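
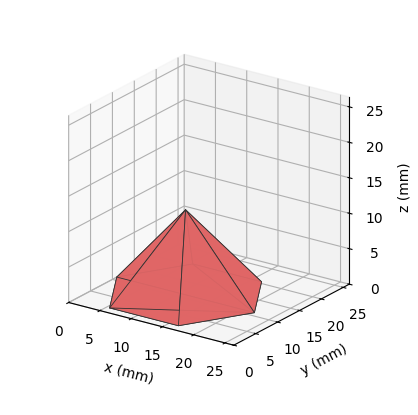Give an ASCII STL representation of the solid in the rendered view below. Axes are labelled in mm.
Reading the render: the shape is a regular 6-sided pyramid, base circumscribed radius ≈ 11 mm, apex at z ≈ 12 mm (dimensions read to the nearest mm from the axis ticks). For the STL, each face is triangulated and given an outward normal.

solid part
  facet normal 0.0000 0.0000 -1.0000
    outer loop
      vertex 5.5 20.5 0.0
      vertex 16.5 20.5 0.0
      vertex 22.0 11.0 0.0
    endloop
  endfacet
  facet normal 0.0000 0.0000 -1.0000
    outer loop
      vertex 0.0 11.0 0.0
      vertex 5.5 20.5 0.0
      vertex 22.0 11.0 0.0
    endloop
  endfacet
  facet normal 0.0000 0.0000 -1.0000
    outer loop
      vertex 5.5 1.5 0.0
      vertex 0.0 11.0 0.0
      vertex 22.0 11.0 0.0
    endloop
  endfacet
  facet normal 0.0000 0.0000 -1.0000
    outer loop
      vertex 16.5 1.5 0.0
      vertex 5.5 1.5 0.0
      vertex 22.0 11.0 0.0
    endloop
  endfacet
  facet normal 0.6780 0.3925 0.6215
    outer loop
      vertex 22.0 11.0 0.0
      vertex 16.5 20.5 0.0
      vertex 11.0 11.0 12.0
    endloop
  endfacet
  facet normal 0.0000 0.7840 0.6207
    outer loop
      vertex 16.5 20.5 0.0
      vertex 5.5 20.5 0.0
      vertex 11.0 11.0 12.0
    endloop
  endfacet
  facet normal -0.6780 0.3925 0.6215
    outer loop
      vertex 5.5 20.5 0.0
      vertex 0.0 11.0 0.0
      vertex 11.0 11.0 12.0
    endloop
  endfacet
  facet normal -0.6780 -0.3925 0.6215
    outer loop
      vertex 0.0 11.0 0.0
      vertex 5.5 1.5 0.0
      vertex 11.0 11.0 12.0
    endloop
  endfacet
  facet normal 0.0000 -0.7840 0.6207
    outer loop
      vertex 5.5 1.5 0.0
      vertex 16.5 1.5 0.0
      vertex 11.0 11.0 12.0
    endloop
  endfacet
  facet normal 0.6780 -0.3925 0.6215
    outer loop
      vertex 16.5 1.5 0.0
      vertex 22.0 11.0 0.0
      vertex 11.0 11.0 12.0
    endloop
  endfacet
endsolid part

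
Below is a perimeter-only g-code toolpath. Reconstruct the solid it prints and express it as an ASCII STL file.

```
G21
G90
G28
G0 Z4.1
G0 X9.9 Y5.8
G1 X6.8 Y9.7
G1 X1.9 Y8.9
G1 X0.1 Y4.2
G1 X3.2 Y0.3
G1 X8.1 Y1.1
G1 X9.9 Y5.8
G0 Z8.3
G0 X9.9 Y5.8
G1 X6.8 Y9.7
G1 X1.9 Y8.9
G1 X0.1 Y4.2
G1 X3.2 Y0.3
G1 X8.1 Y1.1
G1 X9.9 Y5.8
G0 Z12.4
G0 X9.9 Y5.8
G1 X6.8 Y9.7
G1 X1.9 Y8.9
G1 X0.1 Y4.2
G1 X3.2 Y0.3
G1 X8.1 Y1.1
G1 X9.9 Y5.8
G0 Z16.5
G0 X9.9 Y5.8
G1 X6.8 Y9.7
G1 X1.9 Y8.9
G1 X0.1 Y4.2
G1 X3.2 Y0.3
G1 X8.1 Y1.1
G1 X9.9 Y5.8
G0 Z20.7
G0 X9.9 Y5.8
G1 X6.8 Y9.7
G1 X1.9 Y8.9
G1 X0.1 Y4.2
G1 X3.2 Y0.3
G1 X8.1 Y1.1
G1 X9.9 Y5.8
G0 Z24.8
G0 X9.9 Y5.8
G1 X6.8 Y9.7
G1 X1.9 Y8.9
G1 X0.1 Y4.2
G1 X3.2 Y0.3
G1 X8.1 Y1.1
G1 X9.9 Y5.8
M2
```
solid part
  facet normal 0.0000 0.0000 -1.0000
    outer loop
      vertex 1.9 8.9 0.0
      vertex 6.8 9.7 0.0
      vertex 9.9 5.8 0.0
    endloop
  endfacet
  facet normal 0.0000 0.0000 -1.0000
    outer loop
      vertex 0.1 4.2 0.0
      vertex 1.9 8.9 0.0
      vertex 9.9 5.8 0.0
    endloop
  endfacet
  facet normal 0.0000 0.0000 -1.0000
    outer loop
      vertex 3.2 0.3 0.0
      vertex 0.1 4.2 0.0
      vertex 9.9 5.8 0.0
    endloop
  endfacet
  facet normal 0.0000 0.0000 -1.0000
    outer loop
      vertex 8.1 1.1 0.0
      vertex 3.2 0.3 0.0
      vertex 9.9 5.8 0.0
    endloop
  endfacet
  facet normal 0.0000 0.0000 1.0000
    outer loop
      vertex 9.9 5.8 24.8
      vertex 6.8 9.7 24.8
      vertex 1.9 8.9 24.8
    endloop
  endfacet
  facet normal 0.0000 0.0000 1.0000
    outer loop
      vertex 9.9 5.8 24.8
      vertex 1.9 8.9 24.8
      vertex 0.1 4.2 24.8
    endloop
  endfacet
  facet normal 0.0000 0.0000 1.0000
    outer loop
      vertex 9.9 5.8 24.8
      vertex 0.1 4.2 24.8
      vertex 3.2 0.3 24.8
    endloop
  endfacet
  facet normal 0.0000 0.0000 1.0000
    outer loop
      vertex 9.9 5.8 24.8
      vertex 3.2 0.3 24.8
      vertex 8.1 1.1 24.8
    endloop
  endfacet
  facet normal 0.7828 0.6222 0.0000
    outer loop
      vertex 9.9 5.8 0.0
      vertex 6.8 9.7 0.0
      vertex 6.8 9.7 24.8
    endloop
  endfacet
  facet normal 0.7828 0.6222 0.0000
    outer loop
      vertex 9.9 5.8 0.0
      vertex 6.8 9.7 24.8
      vertex 9.9 5.8 24.8
    endloop
  endfacet
  facet normal -0.1611 0.9869 0.0000
    outer loop
      vertex 6.8 9.7 0.0
      vertex 1.9 8.9 0.0
      vertex 1.9 8.9 24.8
    endloop
  endfacet
  facet normal -0.1611 0.9869 0.0000
    outer loop
      vertex 6.8 9.7 0.0
      vertex 1.9 8.9 24.8
      vertex 6.8 9.7 24.8
    endloop
  endfacet
  facet normal -0.9339 0.3576 0.0000
    outer loop
      vertex 1.9 8.9 0.0
      vertex 0.1 4.2 0.0
      vertex 0.1 4.2 24.8
    endloop
  endfacet
  facet normal -0.9339 0.3576 0.0000
    outer loop
      vertex 1.9 8.9 0.0
      vertex 0.1 4.2 24.8
      vertex 1.9 8.9 24.8
    endloop
  endfacet
  facet normal -0.7828 -0.6222 0.0000
    outer loop
      vertex 0.1 4.2 0.0
      vertex 3.2 0.3 0.0
      vertex 3.2 0.3 24.8
    endloop
  endfacet
  facet normal -0.7828 -0.6222 0.0000
    outer loop
      vertex 0.1 4.2 0.0
      vertex 3.2 0.3 24.8
      vertex 0.1 4.2 24.8
    endloop
  endfacet
  facet normal 0.1611 -0.9869 0.0000
    outer loop
      vertex 3.2 0.3 0.0
      vertex 8.1 1.1 0.0
      vertex 8.1 1.1 24.8
    endloop
  endfacet
  facet normal 0.1611 -0.9869 0.0000
    outer loop
      vertex 3.2 0.3 0.0
      vertex 8.1 1.1 24.8
      vertex 3.2 0.3 24.8
    endloop
  endfacet
  facet normal 0.9339 -0.3576 0.0000
    outer loop
      vertex 8.1 1.1 0.0
      vertex 9.9 5.8 0.0
      vertex 9.9 5.8 24.8
    endloop
  endfacet
  facet normal 0.9339 -0.3576 0.0000
    outer loop
      vertex 8.1 1.1 0.0
      vertex 9.9 5.8 24.8
      vertex 8.1 1.1 24.8
    endloop
  endfacet
endsolid part

The G0 Z moves step by Δz≈4.1 mm. Every layer's G1 loop is the same polygon, so the solid is a straight extrusion of it from z=0 to z≈24.8. Closing with flat bottom and top caps and triangulating gives 20 facets — a regular 6-sided prism (a cylinder approximated with 6 flat sides), circumscribed radius ≈ 5 mm, height ≈ 24.8 mm.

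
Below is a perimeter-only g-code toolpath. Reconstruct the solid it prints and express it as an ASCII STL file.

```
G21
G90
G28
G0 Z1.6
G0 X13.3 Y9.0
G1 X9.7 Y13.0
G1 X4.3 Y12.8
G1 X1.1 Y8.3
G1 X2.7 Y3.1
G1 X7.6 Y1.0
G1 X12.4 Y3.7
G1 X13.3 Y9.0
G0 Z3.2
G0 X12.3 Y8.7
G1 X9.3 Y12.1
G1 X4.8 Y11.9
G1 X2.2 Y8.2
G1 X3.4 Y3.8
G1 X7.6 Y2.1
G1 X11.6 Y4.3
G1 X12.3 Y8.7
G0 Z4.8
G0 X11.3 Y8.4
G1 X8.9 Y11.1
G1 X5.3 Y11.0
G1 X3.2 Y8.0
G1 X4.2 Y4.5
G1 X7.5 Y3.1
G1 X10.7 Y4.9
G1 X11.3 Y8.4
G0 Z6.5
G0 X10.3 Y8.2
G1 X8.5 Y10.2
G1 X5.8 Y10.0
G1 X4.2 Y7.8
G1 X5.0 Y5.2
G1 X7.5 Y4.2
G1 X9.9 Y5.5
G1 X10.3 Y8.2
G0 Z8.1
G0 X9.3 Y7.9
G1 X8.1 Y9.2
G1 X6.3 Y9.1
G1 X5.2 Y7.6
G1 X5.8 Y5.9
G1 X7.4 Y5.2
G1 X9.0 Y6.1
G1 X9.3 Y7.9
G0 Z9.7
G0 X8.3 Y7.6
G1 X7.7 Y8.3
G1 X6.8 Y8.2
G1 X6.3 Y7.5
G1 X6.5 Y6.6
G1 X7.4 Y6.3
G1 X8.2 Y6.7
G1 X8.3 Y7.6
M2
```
solid part
  facet normal 0.0000 0.0000 -1.0000
    outer loop
      vertex 3.8 13.7 0.0
      vertex 10.1 14.0 0.0
      vertex 14.3 9.3 0.0
    endloop
  endfacet
  facet normal 0.0000 0.0000 -1.0000
    outer loop
      vertex 0.1 8.5 0.0
      vertex 3.8 13.7 0.0
      vertex 14.3 9.3 0.0
    endloop
  endfacet
  facet normal 0.0000 0.0000 -1.0000
    outer loop
      vertex 1.9 2.4 0.0
      vertex 0.1 8.5 0.0
      vertex 14.3 9.3 0.0
    endloop
  endfacet
  facet normal 0.0000 0.0000 -1.0000
    outer loop
      vertex 7.7 0.0 0.0
      vertex 1.9 2.4 0.0
      vertex 14.3 9.3 0.0
    endloop
  endfacet
  facet normal 0.0000 0.0000 -1.0000
    outer loop
      vertex 13.3 3.1 0.0
      vertex 7.7 0.0 0.0
      vertex 14.3 9.3 0.0
    endloop
  endfacet
  facet normal 0.6451 0.5764 0.5016
    outer loop
      vertex 14.3 9.3 0.0
      vertex 10.1 14.0 0.0
      vertex 7.3 7.3 11.3
    endloop
  endfacet
  facet normal -0.0411 0.8639 0.5020
    outer loop
      vertex 10.1 14.0 0.0
      vertex 3.8 13.7 0.0
      vertex 7.3 7.3 11.3
    endloop
  endfacet
  facet normal -0.7046 0.5013 0.5022
    outer loop
      vertex 3.8 13.7 0.0
      vertex 0.1 8.5 0.0
      vertex 7.3 7.3 11.3
    endloop
  endfacet
  facet normal -0.8293 -0.2447 0.5024
    outer loop
      vertex 0.1 8.5 0.0
      vertex 1.9 2.4 0.0
      vertex 7.3 7.3 11.3
    endloop
  endfacet
  facet normal -0.3303 -0.7981 0.5039
    outer loop
      vertex 1.9 2.4 0.0
      vertex 7.7 0.0 0.0
      vertex 7.3 7.3 11.3
    endloop
  endfacet
  facet normal 0.4185 -0.7560 0.5032
    outer loop
      vertex 7.7 0.0 0.0
      vertex 13.3 3.1 0.0
      vertex 7.3 7.3 11.3
    endloop
  endfacet
  facet normal 0.8527 -0.1375 0.5039
    outer loop
      vertex 13.3 3.1 0.0
      vertex 14.3 9.3 0.0
      vertex 7.3 7.3 11.3
    endloop
  endfacet
endsolid part

The G0 Z moves step by Δz≈1.6 mm. The G1 loops shrink linearly with z, so the solid tapers from its base footprint up to z≈11.3. Closing with a flat bottom cap and the tapered top and triangulating gives 12 facets — a regular 7-sided pyramid, base circumscribed radius ≈ 7.3 mm, apex at z ≈ 11.3 mm.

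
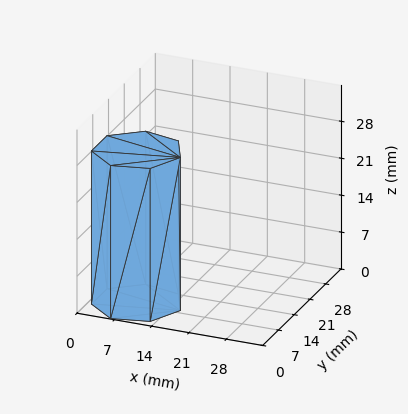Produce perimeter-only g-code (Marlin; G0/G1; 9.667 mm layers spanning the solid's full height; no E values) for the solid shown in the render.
Reading the render: the shape is a regular 7-sided prism (a cylinder approximated with 7 flat sides), circumscribed radius ≈ 8 mm, height ≈ 29 mm (dimensions read to the nearest mm from the axis ticks). For the g-code, the solid's height is divided into equal slices at the stated Δz and each level perimeter traced with G1 moves after a G0 lift.

; perimeter-only toolpath
G21 ; units = mm
G90 ; absolute positioning
G28 ; home
; layer 1
G0 Z9.667
G0 X16.000 Y8.000
G1 X12.988 Y14.255
G1 X6.220 Y15.799
G1 X0.792 Y11.471
G1 X0.792 Y4.529
G1 X6.220 Y0.201
G1 X12.988 Y1.745
G1 X16.000 Y8.000
; layer 2
G0 Z19.333
G0 X16.000 Y8.000
G1 X12.988 Y14.255
G1 X6.220 Y15.799
G1 X0.792 Y11.471
G1 X0.792 Y4.529
G1 X6.220 Y0.201
G1 X12.988 Y1.745
G1 X16.000 Y8.000
; layer 3
G0 Z29.000
G0 X16.000 Y8.000
G1 X12.988 Y14.255
G1 X6.220 Y15.799
G1 X0.792 Y11.471
G1 X0.792 Y4.529
G1 X6.220 Y0.201
G1 X12.988 Y1.745
G1 X16.000 Y8.000
M2 ; end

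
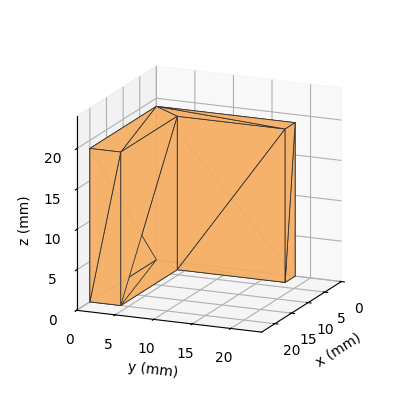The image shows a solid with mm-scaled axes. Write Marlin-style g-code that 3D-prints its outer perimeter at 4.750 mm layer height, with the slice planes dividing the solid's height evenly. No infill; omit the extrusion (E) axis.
Reading the render: the shape is an L-shaped prism: outer 20 × 18 mm, arm thicknesses ≈ 4 mm (horizontal) and 3 mm (vertical), extruded 19 mm in z (dimensions read to the nearest mm from the axis ticks). For the g-code, the solid's height is divided into equal slices at the stated Δz and each level perimeter traced with G1 moves after a G0 lift.

; perimeter-only toolpath
G21 ; units = mm
G90 ; absolute positioning
G28 ; home
; layer 1
G0 Z4.750
G0 X0.000 Y0.000
G1 X20.000 Y0.000
G1 X20.000 Y4.000
G1 X3.000 Y4.000
G1 X3.000 Y18.000
G1 X0.000 Y18.000
G1 X0.000 Y0.000
; layer 2
G0 Z9.500
G0 X0.000 Y0.000
G1 X20.000 Y0.000
G1 X20.000 Y4.000
G1 X3.000 Y4.000
G1 X3.000 Y18.000
G1 X0.000 Y18.000
G1 X0.000 Y0.000
; layer 3
G0 Z14.250
G0 X0.000 Y0.000
G1 X20.000 Y0.000
G1 X20.000 Y4.000
G1 X3.000 Y4.000
G1 X3.000 Y18.000
G1 X0.000 Y18.000
G1 X0.000 Y0.000
; layer 4
G0 Z19.000
G0 X0.000 Y0.000
G1 X20.000 Y0.000
G1 X20.000 Y4.000
G1 X3.000 Y4.000
G1 X3.000 Y18.000
G1 X0.000 Y18.000
G1 X0.000 Y0.000
M2 ; end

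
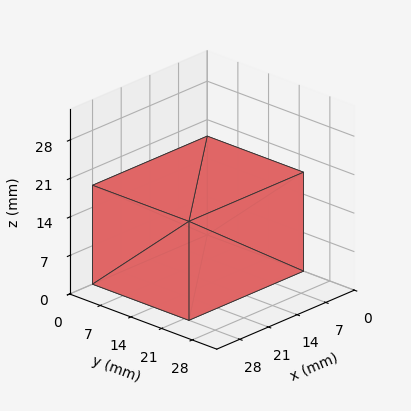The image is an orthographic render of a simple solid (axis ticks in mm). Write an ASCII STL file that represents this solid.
Reading the render: the shape is a rectangular box, roughly 28 × 22 mm footprint and 18 mm tall (dimensions read to the nearest mm from the axis ticks). For the STL, each face is triangulated and given an outward normal.

solid part
  facet normal 0.0000 0.0000 -1.0000
    outer loop
      vertex 28.0 22.0 0.0
      vertex 28.0 0.0 0.0
      vertex 0.0 0.0 0.0
    endloop
  endfacet
  facet normal 0.0000 0.0000 -1.0000
    outer loop
      vertex 0.0 22.0 0.0
      vertex 28.0 22.0 0.0
      vertex 0.0 0.0 0.0
    endloop
  endfacet
  facet normal 0.0000 0.0000 1.0000
    outer loop
      vertex 0.0 0.0 18.0
      vertex 28.0 0.0 18.0
      vertex 28.0 22.0 18.0
    endloop
  endfacet
  facet normal 0.0000 0.0000 1.0000
    outer loop
      vertex 0.0 0.0 18.0
      vertex 28.0 22.0 18.0
      vertex 0.0 22.0 18.0
    endloop
  endfacet
  facet normal 0.0000 -1.0000 0.0000
    outer loop
      vertex 0.0 0.0 0.0
      vertex 28.0 0.0 0.0
      vertex 28.0 0.0 18.0
    endloop
  endfacet
  facet normal 0.0000 -1.0000 0.0000
    outer loop
      vertex 0.0 0.0 0.0
      vertex 28.0 0.0 18.0
      vertex 0.0 0.0 18.0
    endloop
  endfacet
  facet normal 0.0000 1.0000 0.0000
    outer loop
      vertex 28.0 22.0 18.0
      vertex 28.0 22.0 0.0
      vertex 0.0 22.0 0.0
    endloop
  endfacet
  facet normal 0.0000 1.0000 0.0000
    outer loop
      vertex 0.0 22.0 18.0
      vertex 28.0 22.0 18.0
      vertex 0.0 22.0 0.0
    endloop
  endfacet
  facet normal -1.0000 0.0000 0.0000
    outer loop
      vertex 0.0 22.0 18.0
      vertex 0.0 22.0 0.0
      vertex 0.0 0.0 0.0
    endloop
  endfacet
  facet normal -1.0000 0.0000 0.0000
    outer loop
      vertex 0.0 0.0 18.0
      vertex 0.0 22.0 18.0
      vertex 0.0 0.0 0.0
    endloop
  endfacet
  facet normal 1.0000 0.0000 0.0000
    outer loop
      vertex 28.0 0.0 0.0
      vertex 28.0 22.0 0.0
      vertex 28.0 22.0 18.0
    endloop
  endfacet
  facet normal 1.0000 0.0000 0.0000
    outer loop
      vertex 28.0 0.0 0.0
      vertex 28.0 22.0 18.0
      vertex 28.0 0.0 18.0
    endloop
  endfacet
endsolid part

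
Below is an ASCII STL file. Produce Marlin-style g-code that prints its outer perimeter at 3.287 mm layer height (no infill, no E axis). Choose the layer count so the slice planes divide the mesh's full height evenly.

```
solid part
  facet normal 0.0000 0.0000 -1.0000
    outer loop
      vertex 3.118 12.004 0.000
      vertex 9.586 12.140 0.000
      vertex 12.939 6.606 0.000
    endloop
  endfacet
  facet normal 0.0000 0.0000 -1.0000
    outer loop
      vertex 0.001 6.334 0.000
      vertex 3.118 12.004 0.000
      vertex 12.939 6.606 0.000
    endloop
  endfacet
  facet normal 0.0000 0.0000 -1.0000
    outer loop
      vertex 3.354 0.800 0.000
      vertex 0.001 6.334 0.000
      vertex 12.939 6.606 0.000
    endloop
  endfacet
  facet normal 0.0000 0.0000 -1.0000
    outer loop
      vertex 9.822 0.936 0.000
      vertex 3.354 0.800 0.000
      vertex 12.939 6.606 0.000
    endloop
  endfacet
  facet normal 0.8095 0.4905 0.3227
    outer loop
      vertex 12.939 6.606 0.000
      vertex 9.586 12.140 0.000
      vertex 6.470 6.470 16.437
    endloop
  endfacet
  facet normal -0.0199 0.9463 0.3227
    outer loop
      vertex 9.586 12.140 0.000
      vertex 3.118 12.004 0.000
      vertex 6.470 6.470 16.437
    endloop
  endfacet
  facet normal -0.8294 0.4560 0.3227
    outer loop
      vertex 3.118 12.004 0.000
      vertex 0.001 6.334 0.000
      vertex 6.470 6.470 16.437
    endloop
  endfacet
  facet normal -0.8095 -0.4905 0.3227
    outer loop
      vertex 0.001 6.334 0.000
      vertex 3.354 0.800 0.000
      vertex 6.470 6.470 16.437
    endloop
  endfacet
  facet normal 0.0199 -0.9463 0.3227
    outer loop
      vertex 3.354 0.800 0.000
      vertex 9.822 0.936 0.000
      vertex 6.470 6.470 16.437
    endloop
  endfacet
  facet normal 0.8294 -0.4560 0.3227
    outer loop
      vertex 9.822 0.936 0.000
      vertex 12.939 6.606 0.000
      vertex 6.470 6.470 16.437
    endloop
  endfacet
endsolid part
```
; perimeter-only toolpath
G21 ; units = mm
G90 ; absolute positioning
G28 ; home
; layer 1
G0 Z3.287
G0 X11.645 Y6.579
G1 X8.963 Y11.006
G1 X3.788 Y10.897
G1 X1.295 Y6.361
G1 X3.977 Y1.934
G1 X9.152 Y2.043
G1 X11.645 Y6.579
; layer 2
G0 Z6.575
G0 X10.351 Y6.552
G1 X8.340 Y9.872
G1 X4.459 Y9.790
G1 X2.589 Y6.388
G1 X4.600 Y3.068
G1 X8.481 Y3.150
G1 X10.351 Y6.552
; layer 3
G0 Z9.862
G0 X9.058 Y6.524
G1 X7.716 Y8.738
G1 X5.129 Y8.684
G1 X3.882 Y6.416
G1 X5.224 Y4.202
G1 X7.811 Y4.256
G1 X9.058 Y6.524
; layer 4
G0 Z13.150
G0 X7.764 Y6.497
G1 X7.093 Y7.604
G1 X5.800 Y7.577
G1 X5.176 Y6.443
G1 X5.847 Y5.336
G1 X7.140 Y5.363
G1 X7.764 Y6.497
M2 ; end

The solid is a regular 6-sided pyramid, base circumscribed radius ≈ 6.47 mm, apex at z ≈ 16.4 mm. Slicing at Δz = 3.287 mm — 5 equal slices spanning the solid's height, so layer i sits at z = i·h/5 — gives 4 non-empty perimeters. Each is a 6-segment closed polygon; G0 lifts to the layer z and rapids to the start vertex, then G1 traces the edges. The cross-section shrinks linearly with z (the slice at the apex is degenerate and omitted).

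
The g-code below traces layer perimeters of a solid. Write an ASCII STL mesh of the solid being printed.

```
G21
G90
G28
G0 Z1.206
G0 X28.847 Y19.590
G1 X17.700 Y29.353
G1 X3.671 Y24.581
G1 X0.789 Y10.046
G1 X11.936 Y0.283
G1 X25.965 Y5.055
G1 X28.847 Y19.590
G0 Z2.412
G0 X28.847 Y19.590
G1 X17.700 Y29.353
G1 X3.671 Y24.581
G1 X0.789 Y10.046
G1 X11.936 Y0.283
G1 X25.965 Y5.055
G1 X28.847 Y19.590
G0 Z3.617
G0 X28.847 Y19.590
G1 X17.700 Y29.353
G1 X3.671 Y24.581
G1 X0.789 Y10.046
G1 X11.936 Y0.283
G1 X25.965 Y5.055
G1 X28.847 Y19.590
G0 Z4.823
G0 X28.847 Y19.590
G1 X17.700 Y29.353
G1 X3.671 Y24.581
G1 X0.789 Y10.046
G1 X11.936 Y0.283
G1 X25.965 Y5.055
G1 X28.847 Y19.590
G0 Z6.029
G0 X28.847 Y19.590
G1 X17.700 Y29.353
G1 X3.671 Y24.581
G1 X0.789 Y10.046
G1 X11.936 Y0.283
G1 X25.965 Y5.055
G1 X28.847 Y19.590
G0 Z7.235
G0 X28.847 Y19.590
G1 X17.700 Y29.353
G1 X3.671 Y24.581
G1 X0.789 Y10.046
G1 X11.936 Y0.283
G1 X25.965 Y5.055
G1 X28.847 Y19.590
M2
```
solid part
  facet normal 0.0000 0.0000 -1.0000
    outer loop
      vertex 3.671 24.581 0.000
      vertex 17.700 29.353 0.000
      vertex 28.847 19.590 0.000
    endloop
  endfacet
  facet normal 0.0000 0.0000 -1.0000
    outer loop
      vertex 0.789 10.046 0.000
      vertex 3.671 24.581 0.000
      vertex 28.847 19.590 0.000
    endloop
  endfacet
  facet normal 0.0000 0.0000 -1.0000
    outer loop
      vertex 11.936 0.283 0.000
      vertex 0.789 10.046 0.000
      vertex 28.847 19.590 0.000
    endloop
  endfacet
  facet normal 0.0000 0.0000 -1.0000
    outer loop
      vertex 25.965 5.055 0.000
      vertex 11.936 0.283 0.000
      vertex 28.847 19.590 0.000
    endloop
  endfacet
  facet normal 0.0000 0.0000 1.0000
    outer loop
      vertex 28.847 19.590 7.235
      vertex 17.700 29.353 7.235
      vertex 3.671 24.581 7.235
    endloop
  endfacet
  facet normal 0.0000 0.0000 1.0000
    outer loop
      vertex 28.847 19.590 7.235
      vertex 3.671 24.581 7.235
      vertex 0.789 10.046 7.235
    endloop
  endfacet
  facet normal 0.0000 0.0000 1.0000
    outer loop
      vertex 28.847 19.590 7.235
      vertex 0.789 10.046 7.235
      vertex 11.936 0.283 7.235
    endloop
  endfacet
  facet normal 0.0000 0.0000 1.0000
    outer loop
      vertex 28.847 19.590 7.235
      vertex 11.936 0.283 7.235
      vertex 25.965 5.055 7.235
    endloop
  endfacet
  facet normal 0.6589 0.7523 0.0000
    outer loop
      vertex 28.847 19.590 0.000
      vertex 17.700 29.353 0.000
      vertex 17.700 29.353 7.235
    endloop
  endfacet
  facet normal 0.6589 0.7523 0.0000
    outer loop
      vertex 28.847 19.590 0.000
      vertex 17.700 29.353 7.235
      vertex 28.847 19.590 7.235
    endloop
  endfacet
  facet normal -0.3220 0.9467 0.0000
    outer loop
      vertex 17.700 29.353 0.000
      vertex 3.671 24.581 0.000
      vertex 3.671 24.581 7.235
    endloop
  endfacet
  facet normal -0.3220 0.9467 0.0000
    outer loop
      vertex 17.700 29.353 0.000
      vertex 3.671 24.581 7.235
      vertex 17.700 29.353 7.235
    endloop
  endfacet
  facet normal -0.9809 0.1945 0.0000
    outer loop
      vertex 3.671 24.581 0.000
      vertex 0.789 10.046 0.000
      vertex 0.789 10.046 7.235
    endloop
  endfacet
  facet normal -0.9809 0.1945 0.0000
    outer loop
      vertex 3.671 24.581 0.000
      vertex 0.789 10.046 7.235
      vertex 3.671 24.581 7.235
    endloop
  endfacet
  facet normal -0.6589 -0.7523 0.0000
    outer loop
      vertex 0.789 10.046 0.000
      vertex 11.936 0.283 0.000
      vertex 11.936 0.283 7.235
    endloop
  endfacet
  facet normal -0.6589 -0.7523 0.0000
    outer loop
      vertex 0.789 10.046 0.000
      vertex 11.936 0.283 7.235
      vertex 0.789 10.046 7.235
    endloop
  endfacet
  facet normal 0.3220 -0.9467 0.0000
    outer loop
      vertex 11.936 0.283 0.000
      vertex 25.965 5.055 0.000
      vertex 25.965 5.055 7.235
    endloop
  endfacet
  facet normal 0.3220 -0.9467 0.0000
    outer loop
      vertex 11.936 0.283 0.000
      vertex 25.965 5.055 7.235
      vertex 11.936 0.283 7.235
    endloop
  endfacet
  facet normal 0.9809 -0.1945 0.0000
    outer loop
      vertex 25.965 5.055 0.000
      vertex 28.847 19.590 0.000
      vertex 28.847 19.590 7.235
    endloop
  endfacet
  facet normal 0.9809 -0.1945 0.0000
    outer loop
      vertex 25.965 5.055 0.000
      vertex 28.847 19.590 7.235
      vertex 25.965 5.055 7.235
    endloop
  endfacet
endsolid part

The G0 Z moves step by Δz≈1.206 mm. Every layer's G1 loop is the same polygon, so the solid is a straight extrusion of it from z=0 to z≈7.24. Closing with flat bottom and top caps and triangulating gives 20 facets — a regular 6-sided prism (a cylinder approximated with 6 flat sides), circumscribed radius ≈ 14.8 mm, height ≈ 7.24 mm.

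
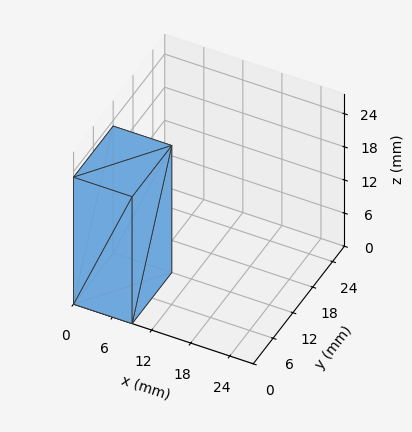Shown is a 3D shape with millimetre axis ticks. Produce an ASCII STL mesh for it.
Reading the render: the shape is a rectangular box, roughly 9 × 12 mm footprint and 23 mm tall (dimensions read to the nearest mm from the axis ticks). For the STL, each face is triangulated and given an outward normal.

solid part
  facet normal 0.0000 0.0000 -1.0000
    outer loop
      vertex 9.000 12.000 0.000
      vertex 9.000 0.000 0.000
      vertex 0.000 0.000 0.000
    endloop
  endfacet
  facet normal 0.0000 0.0000 -1.0000
    outer loop
      vertex 0.000 12.000 0.000
      vertex 9.000 12.000 0.000
      vertex 0.000 0.000 0.000
    endloop
  endfacet
  facet normal 0.0000 0.0000 1.0000
    outer loop
      vertex 0.000 0.000 23.000
      vertex 9.000 0.000 23.000
      vertex 9.000 12.000 23.000
    endloop
  endfacet
  facet normal 0.0000 0.0000 1.0000
    outer loop
      vertex 0.000 0.000 23.000
      vertex 9.000 12.000 23.000
      vertex 0.000 12.000 23.000
    endloop
  endfacet
  facet normal 0.0000 -1.0000 0.0000
    outer loop
      vertex 0.000 0.000 0.000
      vertex 9.000 0.000 0.000
      vertex 9.000 0.000 23.000
    endloop
  endfacet
  facet normal 0.0000 -1.0000 0.0000
    outer loop
      vertex 0.000 0.000 0.000
      vertex 9.000 0.000 23.000
      vertex 0.000 0.000 23.000
    endloop
  endfacet
  facet normal 0.0000 1.0000 0.0000
    outer loop
      vertex 9.000 12.000 23.000
      vertex 9.000 12.000 0.000
      vertex 0.000 12.000 0.000
    endloop
  endfacet
  facet normal 0.0000 1.0000 0.0000
    outer loop
      vertex 0.000 12.000 23.000
      vertex 9.000 12.000 23.000
      vertex 0.000 12.000 0.000
    endloop
  endfacet
  facet normal -1.0000 0.0000 0.0000
    outer loop
      vertex 0.000 12.000 23.000
      vertex 0.000 12.000 0.000
      vertex 0.000 0.000 0.000
    endloop
  endfacet
  facet normal -1.0000 0.0000 0.0000
    outer loop
      vertex 0.000 0.000 23.000
      vertex 0.000 12.000 23.000
      vertex 0.000 0.000 0.000
    endloop
  endfacet
  facet normal 1.0000 0.0000 0.0000
    outer loop
      vertex 9.000 0.000 0.000
      vertex 9.000 12.000 0.000
      vertex 9.000 12.000 23.000
    endloop
  endfacet
  facet normal 1.0000 0.0000 0.0000
    outer loop
      vertex 9.000 0.000 0.000
      vertex 9.000 12.000 23.000
      vertex 9.000 0.000 23.000
    endloop
  endfacet
endsolid part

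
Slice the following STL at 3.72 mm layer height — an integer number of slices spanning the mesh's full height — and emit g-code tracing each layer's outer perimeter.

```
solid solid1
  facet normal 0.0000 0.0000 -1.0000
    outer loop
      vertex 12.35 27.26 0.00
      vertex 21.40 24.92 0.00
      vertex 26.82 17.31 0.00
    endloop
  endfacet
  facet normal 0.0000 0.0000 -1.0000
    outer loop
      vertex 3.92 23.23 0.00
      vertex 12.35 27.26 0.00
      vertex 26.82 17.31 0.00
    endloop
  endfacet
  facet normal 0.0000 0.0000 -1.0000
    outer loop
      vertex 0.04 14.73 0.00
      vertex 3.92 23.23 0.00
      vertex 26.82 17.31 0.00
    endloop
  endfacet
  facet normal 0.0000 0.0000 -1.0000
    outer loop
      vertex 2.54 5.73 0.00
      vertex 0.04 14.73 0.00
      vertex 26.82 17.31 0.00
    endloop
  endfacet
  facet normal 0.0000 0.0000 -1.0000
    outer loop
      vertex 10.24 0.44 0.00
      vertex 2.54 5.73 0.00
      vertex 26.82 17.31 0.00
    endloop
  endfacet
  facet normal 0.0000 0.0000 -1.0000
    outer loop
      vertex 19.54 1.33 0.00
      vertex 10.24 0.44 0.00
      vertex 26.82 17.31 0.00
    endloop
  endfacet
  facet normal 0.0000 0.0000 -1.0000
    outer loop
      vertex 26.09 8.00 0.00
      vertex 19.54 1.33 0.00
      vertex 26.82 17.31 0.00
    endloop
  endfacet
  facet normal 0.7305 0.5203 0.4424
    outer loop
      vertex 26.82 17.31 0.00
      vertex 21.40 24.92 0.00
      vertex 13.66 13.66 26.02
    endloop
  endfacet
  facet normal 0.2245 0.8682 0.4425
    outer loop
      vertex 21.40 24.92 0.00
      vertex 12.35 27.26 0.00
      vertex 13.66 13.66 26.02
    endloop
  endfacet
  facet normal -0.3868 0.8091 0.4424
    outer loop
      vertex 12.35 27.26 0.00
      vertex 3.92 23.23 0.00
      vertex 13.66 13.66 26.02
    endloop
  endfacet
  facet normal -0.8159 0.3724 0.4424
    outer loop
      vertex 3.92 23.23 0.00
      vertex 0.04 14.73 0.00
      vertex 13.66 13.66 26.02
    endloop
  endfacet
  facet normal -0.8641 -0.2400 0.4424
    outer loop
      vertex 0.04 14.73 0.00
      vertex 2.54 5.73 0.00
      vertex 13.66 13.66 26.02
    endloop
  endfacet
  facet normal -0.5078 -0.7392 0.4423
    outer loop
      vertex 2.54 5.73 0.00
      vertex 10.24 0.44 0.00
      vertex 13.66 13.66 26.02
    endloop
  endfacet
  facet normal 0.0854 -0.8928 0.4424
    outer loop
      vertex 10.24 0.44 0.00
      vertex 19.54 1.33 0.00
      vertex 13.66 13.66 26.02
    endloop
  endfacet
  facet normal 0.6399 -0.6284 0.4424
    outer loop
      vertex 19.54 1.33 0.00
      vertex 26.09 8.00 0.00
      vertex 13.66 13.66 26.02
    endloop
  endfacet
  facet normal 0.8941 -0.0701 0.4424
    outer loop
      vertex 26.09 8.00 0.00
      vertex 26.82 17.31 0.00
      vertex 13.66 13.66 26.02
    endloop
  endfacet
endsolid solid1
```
; perimeter-only toolpath
G21 ; units = mm
G90 ; absolute positioning
G28 ; home
; layer 1
G0 Z3.72
G0 X24.94 Y16.79
G1 X20.29 Y23.31
G1 X12.54 Y25.32
G1 X5.31 Y21.86
G1 X1.99 Y14.58
G1 X4.13 Y6.86
G1 X10.73 Y2.33
G1 X18.70 Y3.09
G1 X24.31 Y8.81
G1 X24.94 Y16.79
; layer 2
G0 Z7.43
G0 X23.06 Y16.27
G1 X19.19 Y21.70
G1 X12.72 Y23.37
G1 X6.70 Y20.50
G1 X3.93 Y14.42
G1 X5.72 Y8.00
G1 X11.22 Y4.22
G1 X17.86 Y4.85
G1 X22.54 Y9.62
G1 X23.06 Y16.27
; layer 3
G0 Z11.15
G0 X21.18 Y15.75
G1 X18.08 Y20.09
G1 X12.91 Y21.43
G1 X8.09 Y19.13
G1 X5.88 Y14.27
G1 X7.31 Y9.13
G1 X11.71 Y6.11
G1 X17.02 Y6.61
G1 X20.76 Y10.43
G1 X21.18 Y15.75
; layer 4
G0 Z14.87
G0 X19.30 Y15.22
G1 X16.98 Y18.49
G1 X13.10 Y19.49
G1 X9.49 Y17.76
G1 X7.82 Y14.12
G1 X8.89 Y10.26
G1 X12.19 Y7.99
G1 X16.18 Y8.38
G1 X18.99 Y11.23
G1 X19.30 Y15.22
; layer 5
G0 Z18.59
G0 X17.42 Y14.70
G1 X15.87 Y16.88
G1 X13.29 Y17.55
G1 X10.88 Y16.39
G1 X9.77 Y13.97
G1 X10.48 Y11.39
G1 X12.68 Y9.88
G1 X15.34 Y10.14
G1 X17.21 Y12.04
G1 X17.42 Y14.70
; layer 6
G0 Z22.30
G0 X15.54 Y14.18
G1 X14.77 Y15.27
G1 X13.47 Y15.60
G1 X12.27 Y15.03
G1 X11.71 Y13.81
G1 X12.07 Y12.53
G1 X13.17 Y11.77
G1 X14.50 Y11.90
G1 X15.44 Y12.85
G1 X15.54 Y14.18
M2 ; end

The solid is a regular 9-sided pyramid, base circumscribed radius ≈ 13.7 mm, apex at z ≈ 26 mm. Slicing at Δz = 3.72 mm — 7 equal slices spanning the solid's height, so layer i sits at z = i·h/7 — gives 6 non-empty perimeters. Each is a 9-segment closed polygon; G0 lifts to the layer z and rapids to the start vertex, then G1 traces the edges. The cross-section shrinks linearly with z (the slice at the apex is degenerate and omitted).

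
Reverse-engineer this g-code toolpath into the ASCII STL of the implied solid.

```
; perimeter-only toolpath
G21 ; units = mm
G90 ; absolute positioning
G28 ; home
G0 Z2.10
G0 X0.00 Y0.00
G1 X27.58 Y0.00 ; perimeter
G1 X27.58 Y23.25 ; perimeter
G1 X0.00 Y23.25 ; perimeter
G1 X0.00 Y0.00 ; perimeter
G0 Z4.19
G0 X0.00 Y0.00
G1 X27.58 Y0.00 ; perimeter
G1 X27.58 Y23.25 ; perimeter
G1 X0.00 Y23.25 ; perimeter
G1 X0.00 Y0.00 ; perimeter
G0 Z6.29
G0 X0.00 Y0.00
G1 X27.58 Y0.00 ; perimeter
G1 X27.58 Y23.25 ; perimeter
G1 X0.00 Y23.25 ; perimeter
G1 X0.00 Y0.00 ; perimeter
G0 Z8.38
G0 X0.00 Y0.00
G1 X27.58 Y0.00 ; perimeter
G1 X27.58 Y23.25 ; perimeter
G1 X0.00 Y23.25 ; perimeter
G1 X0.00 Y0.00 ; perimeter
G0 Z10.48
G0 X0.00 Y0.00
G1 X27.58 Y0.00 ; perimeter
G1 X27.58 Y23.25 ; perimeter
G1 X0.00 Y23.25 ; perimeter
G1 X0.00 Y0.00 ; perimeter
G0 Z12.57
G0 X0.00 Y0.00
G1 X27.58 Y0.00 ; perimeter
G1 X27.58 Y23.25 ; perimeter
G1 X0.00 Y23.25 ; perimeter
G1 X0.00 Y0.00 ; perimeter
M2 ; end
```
solid part
  facet normal 0.0000 0.0000 -1.0000
    outer loop
      vertex 27.58 23.25 0.00
      vertex 27.58 0.00 0.00
      vertex 0.00 0.00 0.00
    endloop
  endfacet
  facet normal 0.0000 0.0000 -1.0000
    outer loop
      vertex 0.00 23.25 0.00
      vertex 27.58 23.25 0.00
      vertex 0.00 0.00 0.00
    endloop
  endfacet
  facet normal 0.0000 0.0000 1.0000
    outer loop
      vertex 0.00 0.00 12.57
      vertex 27.58 0.00 12.57
      vertex 27.58 23.25 12.57
    endloop
  endfacet
  facet normal 0.0000 0.0000 1.0000
    outer loop
      vertex 0.00 0.00 12.57
      vertex 27.58 23.25 12.57
      vertex 0.00 23.25 12.57
    endloop
  endfacet
  facet normal 0.0000 -1.0000 0.0000
    outer loop
      vertex 0.00 0.00 0.00
      vertex 27.58 0.00 0.00
      vertex 27.58 0.00 12.57
    endloop
  endfacet
  facet normal 0.0000 -1.0000 0.0000
    outer loop
      vertex 0.00 0.00 0.00
      vertex 27.58 0.00 12.57
      vertex 0.00 0.00 12.57
    endloop
  endfacet
  facet normal 0.0000 1.0000 0.0000
    outer loop
      vertex 27.58 23.25 12.57
      vertex 27.58 23.25 0.00
      vertex 0.00 23.25 0.00
    endloop
  endfacet
  facet normal 0.0000 1.0000 0.0000
    outer loop
      vertex 0.00 23.25 12.57
      vertex 27.58 23.25 12.57
      vertex 0.00 23.25 0.00
    endloop
  endfacet
  facet normal -1.0000 0.0000 0.0000
    outer loop
      vertex 0.00 23.25 12.57
      vertex 0.00 23.25 0.00
      vertex 0.00 0.00 0.00
    endloop
  endfacet
  facet normal -1.0000 0.0000 0.0000
    outer loop
      vertex 0.00 0.00 12.57
      vertex 0.00 23.25 12.57
      vertex 0.00 0.00 0.00
    endloop
  endfacet
  facet normal 1.0000 0.0000 0.0000
    outer loop
      vertex 27.58 0.00 0.00
      vertex 27.58 23.25 0.00
      vertex 27.58 23.25 12.57
    endloop
  endfacet
  facet normal 1.0000 0.0000 0.0000
    outer loop
      vertex 27.58 0.00 0.00
      vertex 27.58 23.25 12.57
      vertex 27.58 0.00 12.57
    endloop
  endfacet
endsolid part

The G0 Z moves step by Δz≈2.10 mm. Every layer's G1 loop is the same polygon, so the solid is a straight extrusion of it from z=0 to z≈12.6. Closing with flat bottom and top caps and triangulating gives 12 facets — a rectangular box, roughly 27.6 × 23.2 mm footprint and 12.6 mm tall.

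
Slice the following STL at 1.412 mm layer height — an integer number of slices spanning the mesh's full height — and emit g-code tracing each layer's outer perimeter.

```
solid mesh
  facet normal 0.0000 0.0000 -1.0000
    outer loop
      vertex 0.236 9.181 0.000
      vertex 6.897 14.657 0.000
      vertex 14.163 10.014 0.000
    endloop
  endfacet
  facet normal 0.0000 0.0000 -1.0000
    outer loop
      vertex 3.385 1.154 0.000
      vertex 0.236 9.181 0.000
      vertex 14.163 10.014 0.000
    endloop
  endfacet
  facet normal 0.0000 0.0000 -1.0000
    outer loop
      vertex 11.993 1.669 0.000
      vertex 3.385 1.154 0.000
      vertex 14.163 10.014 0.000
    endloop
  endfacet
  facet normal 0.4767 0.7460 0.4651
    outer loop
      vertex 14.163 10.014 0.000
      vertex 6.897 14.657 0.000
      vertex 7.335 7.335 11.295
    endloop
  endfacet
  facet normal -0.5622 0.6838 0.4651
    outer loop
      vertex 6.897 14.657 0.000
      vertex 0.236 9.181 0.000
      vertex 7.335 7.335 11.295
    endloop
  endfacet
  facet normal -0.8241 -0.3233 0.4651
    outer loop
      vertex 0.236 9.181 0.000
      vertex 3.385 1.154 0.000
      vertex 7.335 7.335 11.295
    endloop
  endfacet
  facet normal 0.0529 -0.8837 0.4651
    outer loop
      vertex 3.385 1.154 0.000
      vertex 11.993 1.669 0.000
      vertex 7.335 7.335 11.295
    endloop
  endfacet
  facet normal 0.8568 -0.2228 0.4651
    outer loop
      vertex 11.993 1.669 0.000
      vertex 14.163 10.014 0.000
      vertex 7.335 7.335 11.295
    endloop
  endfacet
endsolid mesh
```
; perimeter-only toolpath
G21 ; units = mm
G90 ; absolute positioning
G28 ; home
; layer 1
G0 Z1.412
G0 X13.309 Y9.679
G1 X6.952 Y13.742
G1 X1.123 Y8.950
G1 X3.879 Y1.927
G1 X11.411 Y2.377
G1 X13.309 Y9.679
; layer 2
G0 Z2.824
G0 X12.456 Y9.344
G1 X7.007 Y12.827
G1 X2.011 Y8.720
G1 X4.372 Y2.699
G1 X10.829 Y3.085
G1 X12.456 Y9.344
; layer 3
G0 Z4.236
G0 X11.602 Y9.009
G1 X7.061 Y11.911
G1 X2.898 Y8.489
G1 X4.866 Y3.472
G1 X10.246 Y3.794
G1 X11.602 Y9.009
; layer 4
G0 Z5.647
G0 X10.749 Y8.675
G1 X7.116 Y10.996
G1 X3.785 Y8.258
G1 X5.360 Y4.245
G1 X9.664 Y4.502
G1 X10.749 Y8.675
; layer 5
G0 Z7.059
G0 X9.896 Y8.340
G1 X7.171 Y10.081
G1 X4.673 Y8.027
G1 X5.854 Y5.017
G1 X9.082 Y5.210
G1 X9.896 Y8.340
; layer 6
G0 Z8.471
G0 X9.042 Y8.005
G1 X7.226 Y9.165
G1 X5.560 Y7.796
G1 X6.348 Y5.790
G1 X8.499 Y5.918
G1 X9.042 Y8.005
; layer 7
G0 Z9.883
G0 X8.188 Y7.670
G1 X7.280 Y8.250
G1 X6.448 Y7.566
G1 X6.841 Y6.562
G1 X7.917 Y6.627
G1 X8.188 Y7.670
M2 ; end

The solid is a regular 5-sided pyramid, base circumscribed radius ≈ 7.33 mm, apex at z ≈ 11.3 mm. Slicing at Δz = 1.412 mm — 8 equal slices spanning the solid's height, so layer i sits at z = i·h/8 — gives 7 non-empty perimeters. Each is a 5-segment closed polygon; G0 lifts to the layer z and rapids to the start vertex, then G1 traces the edges. The cross-section shrinks linearly with z (the slice at the apex is degenerate and omitted).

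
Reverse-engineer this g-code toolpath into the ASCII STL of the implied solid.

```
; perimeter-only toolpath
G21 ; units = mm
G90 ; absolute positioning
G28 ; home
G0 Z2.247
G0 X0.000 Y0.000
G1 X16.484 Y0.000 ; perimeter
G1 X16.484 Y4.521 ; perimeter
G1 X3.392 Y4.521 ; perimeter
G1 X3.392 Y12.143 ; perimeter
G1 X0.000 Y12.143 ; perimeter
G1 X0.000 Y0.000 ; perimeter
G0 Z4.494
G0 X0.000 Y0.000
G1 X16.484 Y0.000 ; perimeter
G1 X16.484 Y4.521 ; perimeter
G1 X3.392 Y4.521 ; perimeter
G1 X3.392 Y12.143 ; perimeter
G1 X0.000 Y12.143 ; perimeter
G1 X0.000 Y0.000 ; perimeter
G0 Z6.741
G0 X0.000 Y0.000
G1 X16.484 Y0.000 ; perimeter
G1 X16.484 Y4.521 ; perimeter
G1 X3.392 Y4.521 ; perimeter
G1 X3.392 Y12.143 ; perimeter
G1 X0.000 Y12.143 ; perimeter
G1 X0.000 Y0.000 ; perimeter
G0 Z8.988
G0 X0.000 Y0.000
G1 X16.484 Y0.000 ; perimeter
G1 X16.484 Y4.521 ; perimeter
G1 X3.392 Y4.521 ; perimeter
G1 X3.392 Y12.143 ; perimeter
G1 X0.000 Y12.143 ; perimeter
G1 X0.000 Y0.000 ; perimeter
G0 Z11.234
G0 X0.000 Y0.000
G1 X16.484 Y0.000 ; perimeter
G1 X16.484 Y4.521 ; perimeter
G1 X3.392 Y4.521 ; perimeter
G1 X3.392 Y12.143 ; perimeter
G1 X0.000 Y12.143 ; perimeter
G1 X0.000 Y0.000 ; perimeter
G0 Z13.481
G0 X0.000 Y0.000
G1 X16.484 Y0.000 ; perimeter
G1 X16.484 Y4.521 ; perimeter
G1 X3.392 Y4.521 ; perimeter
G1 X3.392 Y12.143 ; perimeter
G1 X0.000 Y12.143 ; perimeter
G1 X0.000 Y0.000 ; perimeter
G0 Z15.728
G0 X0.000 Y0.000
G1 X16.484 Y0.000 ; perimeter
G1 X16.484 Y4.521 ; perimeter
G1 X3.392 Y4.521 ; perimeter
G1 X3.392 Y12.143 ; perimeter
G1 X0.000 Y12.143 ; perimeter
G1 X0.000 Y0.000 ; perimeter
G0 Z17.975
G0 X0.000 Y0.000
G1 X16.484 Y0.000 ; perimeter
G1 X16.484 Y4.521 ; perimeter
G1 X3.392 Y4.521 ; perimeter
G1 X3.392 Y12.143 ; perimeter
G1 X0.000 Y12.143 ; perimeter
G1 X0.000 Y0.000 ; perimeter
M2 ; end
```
solid part
  facet normal 0.0000 0.0000 -1.0000
    outer loop
      vertex 16.484 4.521 0.000
      vertex 16.484 0.000 0.000
      vertex 0.000 0.000 0.000
    endloop
  endfacet
  facet normal 0.0000 0.0000 -1.0000
    outer loop
      vertex 3.392 4.521 0.000
      vertex 16.484 4.521 0.000
      vertex 0.000 0.000 0.000
    endloop
  endfacet
  facet normal 0.0000 0.0000 -1.0000
    outer loop
      vertex 3.392 12.143 0.000
      vertex 3.392 4.521 0.000
      vertex 0.000 0.000 0.000
    endloop
  endfacet
  facet normal 0.0000 0.0000 -1.0000
    outer loop
      vertex 0.000 12.143 0.000
      vertex 3.392 12.143 0.000
      vertex 0.000 0.000 0.000
    endloop
  endfacet
  facet normal 0.0000 0.0000 1.0000
    outer loop
      vertex 0.000 0.000 17.975
      vertex 16.484 0.000 17.975
      vertex 16.484 4.521 17.975
    endloop
  endfacet
  facet normal 0.0000 0.0000 1.0000
    outer loop
      vertex 0.000 0.000 17.975
      vertex 16.484 4.521 17.975
      vertex 3.392 4.521 17.975
    endloop
  endfacet
  facet normal 0.0000 0.0000 1.0000
    outer loop
      vertex 0.000 0.000 17.975
      vertex 3.392 4.521 17.975
      vertex 3.392 12.143 17.975
    endloop
  endfacet
  facet normal 0.0000 0.0000 1.0000
    outer loop
      vertex 0.000 0.000 17.975
      vertex 3.392 12.143 17.975
      vertex 0.000 12.143 17.975
    endloop
  endfacet
  facet normal 0.0000 -1.0000 0.0000
    outer loop
      vertex 0.000 0.000 0.000
      vertex 16.484 0.000 0.000
      vertex 16.484 0.000 17.975
    endloop
  endfacet
  facet normal 0.0000 -1.0000 0.0000
    outer loop
      vertex 0.000 0.000 0.000
      vertex 16.484 0.000 17.975
      vertex 0.000 0.000 17.975
    endloop
  endfacet
  facet normal 1.0000 0.0000 0.0000
    outer loop
      vertex 16.484 0.000 0.000
      vertex 16.484 4.521 0.000
      vertex 16.484 4.521 17.975
    endloop
  endfacet
  facet normal 1.0000 0.0000 0.0000
    outer loop
      vertex 16.484 0.000 0.000
      vertex 16.484 4.521 17.975
      vertex 16.484 0.000 17.975
    endloop
  endfacet
  facet normal 0.0000 1.0000 0.0000
    outer loop
      vertex 16.484 4.521 0.000
      vertex 3.392 4.521 0.000
      vertex 3.392 4.521 17.975
    endloop
  endfacet
  facet normal 0.0000 1.0000 0.0000
    outer loop
      vertex 16.484 4.521 0.000
      vertex 3.392 4.521 17.975
      vertex 16.484 4.521 17.975
    endloop
  endfacet
  facet normal 1.0000 0.0000 0.0000
    outer loop
      vertex 3.392 4.521 0.000
      vertex 3.392 12.143 0.000
      vertex 3.392 12.143 17.975
    endloop
  endfacet
  facet normal 1.0000 0.0000 0.0000
    outer loop
      vertex 3.392 4.521 0.000
      vertex 3.392 12.143 17.975
      vertex 3.392 4.521 17.975
    endloop
  endfacet
  facet normal 0.0000 1.0000 0.0000
    outer loop
      vertex 3.392 12.143 0.000
      vertex 0.000 12.143 0.000
      vertex 0.000 12.143 17.975
    endloop
  endfacet
  facet normal 0.0000 1.0000 0.0000
    outer loop
      vertex 3.392 12.143 0.000
      vertex 0.000 12.143 17.975
      vertex 3.392 12.143 17.975
    endloop
  endfacet
  facet normal -1.0000 0.0000 0.0000
    outer loop
      vertex 0.000 12.143 0.000
      vertex 0.000 0.000 0.000
      vertex 0.000 0.000 17.975
    endloop
  endfacet
  facet normal -1.0000 0.0000 0.0000
    outer loop
      vertex 0.000 12.143 0.000
      vertex 0.000 0.000 17.975
      vertex 0.000 12.143 17.975
    endloop
  endfacet
endsolid part

The G0 Z moves step by Δz≈2.247 mm. Every layer's G1 loop is the same polygon, so the solid is a straight extrusion of it from z=0 to z≈18. Closing with flat bottom and top caps and triangulating gives 20 facets — an L-shaped prism: outer 16.5 × 12.1 mm, arm thicknesses ≈ 4.52 mm (horizontal) and 3.39 mm (vertical), extruded 18 mm in z.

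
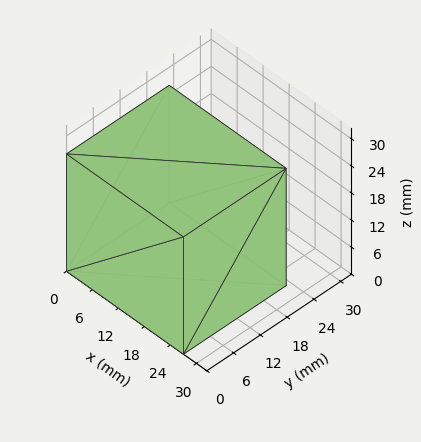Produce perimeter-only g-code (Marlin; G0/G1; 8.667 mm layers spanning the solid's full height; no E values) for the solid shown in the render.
Reading the render: the shape is a rectangular box, roughly 27 × 23 mm footprint and 26 mm tall (dimensions read to the nearest mm from the axis ticks). For the g-code, the solid's height is divided into equal slices at the stated Δz and each level perimeter traced with G1 moves after a G0 lift.

; perimeter-only toolpath
G21 ; units = mm
G90 ; absolute positioning
G28 ; home
; layer 1
G0 Z8.667
G0 X0.000 Y0.000
G1 X27.000 Y0.000
G1 X27.000 Y23.000
G1 X0.000 Y23.000
G1 X0.000 Y0.000
; layer 2
G0 Z17.333
G0 X0.000 Y0.000
G1 X27.000 Y0.000
G1 X27.000 Y23.000
G1 X0.000 Y23.000
G1 X0.000 Y0.000
; layer 3
G0 Z26.000
G0 X0.000 Y0.000
G1 X27.000 Y0.000
G1 X27.000 Y23.000
G1 X0.000 Y23.000
G1 X0.000 Y0.000
M2 ; end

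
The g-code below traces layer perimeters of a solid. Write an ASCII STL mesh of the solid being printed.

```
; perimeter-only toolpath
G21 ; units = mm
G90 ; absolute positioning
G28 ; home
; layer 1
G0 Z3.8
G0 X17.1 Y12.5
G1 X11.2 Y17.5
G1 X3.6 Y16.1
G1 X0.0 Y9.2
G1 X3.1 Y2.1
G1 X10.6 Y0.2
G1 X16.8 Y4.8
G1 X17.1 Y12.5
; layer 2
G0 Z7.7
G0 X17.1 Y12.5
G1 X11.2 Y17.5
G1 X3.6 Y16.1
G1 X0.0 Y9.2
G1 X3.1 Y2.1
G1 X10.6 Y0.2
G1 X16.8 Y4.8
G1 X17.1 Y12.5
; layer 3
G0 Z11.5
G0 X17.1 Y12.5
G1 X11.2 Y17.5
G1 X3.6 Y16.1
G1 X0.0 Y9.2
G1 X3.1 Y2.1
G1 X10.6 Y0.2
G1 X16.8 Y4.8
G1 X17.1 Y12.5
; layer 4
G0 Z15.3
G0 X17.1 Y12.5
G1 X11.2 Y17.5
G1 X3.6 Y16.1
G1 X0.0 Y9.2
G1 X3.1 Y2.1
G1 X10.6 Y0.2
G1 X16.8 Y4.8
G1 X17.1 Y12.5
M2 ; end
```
solid part
  facet normal 0.0000 0.0000 -1.0000
    outer loop
      vertex 3.6 16.1 0.0
      vertex 11.2 17.5 0.0
      vertex 17.1 12.5 0.0
    endloop
  endfacet
  facet normal 0.0000 0.0000 -1.0000
    outer loop
      vertex 0.0 9.2 0.0
      vertex 3.6 16.1 0.0
      vertex 17.1 12.5 0.0
    endloop
  endfacet
  facet normal 0.0000 0.0000 -1.0000
    outer loop
      vertex 3.1 2.1 0.0
      vertex 0.0 9.2 0.0
      vertex 17.1 12.5 0.0
    endloop
  endfacet
  facet normal 0.0000 0.0000 -1.0000
    outer loop
      vertex 10.6 0.2 0.0
      vertex 3.1 2.1 0.0
      vertex 17.1 12.5 0.0
    endloop
  endfacet
  facet normal 0.0000 0.0000 -1.0000
    outer loop
      vertex 16.8 4.8 0.0
      vertex 10.6 0.2 0.0
      vertex 17.1 12.5 0.0
    endloop
  endfacet
  facet normal 0.0000 0.0000 1.0000
    outer loop
      vertex 17.1 12.5 15.3
      vertex 11.2 17.5 15.3
      vertex 3.6 16.1 15.3
    endloop
  endfacet
  facet normal 0.0000 0.0000 1.0000
    outer loop
      vertex 17.1 12.5 15.3
      vertex 3.6 16.1 15.3
      vertex 0.0 9.2 15.3
    endloop
  endfacet
  facet normal 0.0000 0.0000 1.0000
    outer loop
      vertex 17.1 12.5 15.3
      vertex 0.0 9.2 15.3
      vertex 3.1 2.1 15.3
    endloop
  endfacet
  facet normal 0.0000 0.0000 1.0000
    outer loop
      vertex 17.1 12.5 15.3
      vertex 3.1 2.1 15.3
      vertex 10.6 0.2 15.3
    endloop
  endfacet
  facet normal 0.0000 0.0000 1.0000
    outer loop
      vertex 17.1 12.5 15.3
      vertex 10.6 0.2 15.3
      vertex 16.8 4.8 15.3
    endloop
  endfacet
  facet normal 0.6465 0.7629 0.0000
    outer loop
      vertex 17.1 12.5 0.0
      vertex 11.2 17.5 0.0
      vertex 11.2 17.5 15.3
    endloop
  endfacet
  facet normal 0.6465 0.7629 0.0000
    outer loop
      vertex 17.1 12.5 0.0
      vertex 11.2 17.5 15.3
      vertex 17.1 12.5 15.3
    endloop
  endfacet
  facet normal -0.1812 0.9835 0.0000
    outer loop
      vertex 11.2 17.5 0.0
      vertex 3.6 16.1 0.0
      vertex 3.6 16.1 15.3
    endloop
  endfacet
  facet normal -0.1812 0.9835 0.0000
    outer loop
      vertex 11.2 17.5 0.0
      vertex 3.6 16.1 15.3
      vertex 11.2 17.5 15.3
    endloop
  endfacet
  facet normal -0.8866 0.4626 0.0000
    outer loop
      vertex 3.6 16.1 0.0
      vertex 0.0 9.2 0.0
      vertex 0.0 9.2 15.3
    endloop
  endfacet
  facet normal -0.8866 0.4626 0.0000
    outer loop
      vertex 3.6 16.1 0.0
      vertex 0.0 9.2 15.3
      vertex 3.6 16.1 15.3
    endloop
  endfacet
  facet normal -0.9165 -0.4001 0.0000
    outer loop
      vertex 0.0 9.2 0.0
      vertex 3.1 2.1 0.0
      vertex 3.1 2.1 15.3
    endloop
  endfacet
  facet normal -0.9165 -0.4001 0.0000
    outer loop
      vertex 0.0 9.2 0.0
      vertex 3.1 2.1 15.3
      vertex 0.0 9.2 15.3
    endloop
  endfacet
  facet normal -0.2456 -0.9694 0.0000
    outer loop
      vertex 3.1 2.1 0.0
      vertex 10.6 0.2 0.0
      vertex 10.6 0.2 15.3
    endloop
  endfacet
  facet normal -0.2456 -0.9694 0.0000
    outer loop
      vertex 3.1 2.1 0.0
      vertex 10.6 0.2 15.3
      vertex 3.1 2.1 15.3
    endloop
  endfacet
  facet normal 0.5958 -0.8031 0.0000
    outer loop
      vertex 10.6 0.2 0.0
      vertex 16.8 4.8 0.0
      vertex 16.8 4.8 15.3
    endloop
  endfacet
  facet normal 0.5958 -0.8031 0.0000
    outer loop
      vertex 10.6 0.2 0.0
      vertex 16.8 4.8 15.3
      vertex 10.6 0.2 15.3
    endloop
  endfacet
  facet normal 0.9992 -0.0389 0.0000
    outer loop
      vertex 16.8 4.8 0.0
      vertex 17.1 12.5 0.0
      vertex 17.1 12.5 15.3
    endloop
  endfacet
  facet normal 0.9992 -0.0389 0.0000
    outer loop
      vertex 16.8 4.8 0.0
      vertex 17.1 12.5 15.3
      vertex 16.8 4.8 15.3
    endloop
  endfacet
endsolid part

The G0 Z moves step by Δz≈3.8 mm. Every layer's G1 loop is the same polygon, so the solid is a straight extrusion of it from z=0 to z≈15.3. Closing with flat bottom and top caps and triangulating gives 24 facets — a regular 7-sided prism (a cylinder approximated with 7 flat sides), circumscribed radius ≈ 8.9 mm, height ≈ 15.3 mm.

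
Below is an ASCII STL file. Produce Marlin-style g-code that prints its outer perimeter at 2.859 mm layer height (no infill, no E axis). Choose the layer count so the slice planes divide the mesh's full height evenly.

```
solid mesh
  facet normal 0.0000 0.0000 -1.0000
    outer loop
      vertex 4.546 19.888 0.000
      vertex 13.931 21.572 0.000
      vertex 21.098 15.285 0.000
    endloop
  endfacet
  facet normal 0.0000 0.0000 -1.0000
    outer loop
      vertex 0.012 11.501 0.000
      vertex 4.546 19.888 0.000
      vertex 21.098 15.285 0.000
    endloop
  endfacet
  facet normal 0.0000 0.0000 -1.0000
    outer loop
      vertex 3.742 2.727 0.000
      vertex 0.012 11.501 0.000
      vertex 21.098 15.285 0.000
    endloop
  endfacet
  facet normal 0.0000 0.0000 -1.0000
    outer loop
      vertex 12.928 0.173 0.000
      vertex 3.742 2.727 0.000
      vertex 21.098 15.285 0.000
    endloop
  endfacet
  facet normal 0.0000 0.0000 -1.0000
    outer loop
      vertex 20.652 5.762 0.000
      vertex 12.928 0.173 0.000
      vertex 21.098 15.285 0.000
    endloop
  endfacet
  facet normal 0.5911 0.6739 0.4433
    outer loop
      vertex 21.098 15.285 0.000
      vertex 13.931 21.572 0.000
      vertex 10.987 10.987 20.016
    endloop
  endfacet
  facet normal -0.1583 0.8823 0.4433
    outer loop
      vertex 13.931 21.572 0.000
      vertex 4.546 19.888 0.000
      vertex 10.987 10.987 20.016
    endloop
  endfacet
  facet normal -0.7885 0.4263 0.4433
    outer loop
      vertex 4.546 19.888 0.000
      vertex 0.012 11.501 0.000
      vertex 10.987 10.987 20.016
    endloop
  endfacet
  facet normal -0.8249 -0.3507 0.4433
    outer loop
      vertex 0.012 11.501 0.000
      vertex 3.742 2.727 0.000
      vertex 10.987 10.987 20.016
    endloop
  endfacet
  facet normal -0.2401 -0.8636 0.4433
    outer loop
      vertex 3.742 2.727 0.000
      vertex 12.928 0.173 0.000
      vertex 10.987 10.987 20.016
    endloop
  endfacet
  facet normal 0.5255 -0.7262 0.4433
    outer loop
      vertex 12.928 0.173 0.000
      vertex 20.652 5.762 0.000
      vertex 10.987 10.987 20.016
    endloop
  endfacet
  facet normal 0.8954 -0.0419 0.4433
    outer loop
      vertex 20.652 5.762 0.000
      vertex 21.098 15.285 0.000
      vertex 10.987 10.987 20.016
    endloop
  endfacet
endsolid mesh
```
; perimeter-only toolpath
G21 ; units = mm
G90 ; absolute positioning
G28 ; home
; layer 1
G0 Z2.859
G0 X19.654 Y14.671
G1 X13.510 Y20.060
G1 X5.466 Y18.616
G1 X1.580 Y11.428
G1 X4.777 Y3.907
G1 X12.651 Y1.718
G1 X19.271 Y6.508
G1 X19.654 Y14.671
; layer 2
G0 Z5.719
G0 X18.209 Y14.057
G1 X13.090 Y18.548
G1 X6.386 Y17.345
G1 X3.148 Y11.354
G1 X5.812 Y5.087
G1 X12.373 Y3.263
G1 X17.891 Y7.255
G1 X18.209 Y14.057
; layer 3
G0 Z8.578
G0 X16.765 Y13.443
G1 X12.669 Y17.036
G1 X7.306 Y16.073
G1 X4.716 Y11.281
G1 X6.847 Y6.267
G1 X12.096 Y4.808
G1 X16.510 Y8.001
G1 X16.765 Y13.443
; layer 4
G0 Z11.438
G0 X15.320 Y12.829
G1 X12.249 Y15.523
G1 X8.227 Y14.802
G1 X6.283 Y11.207
G1 X7.882 Y7.447
G1 X11.819 Y6.352
G1 X15.129 Y8.748
G1 X15.320 Y12.829
; layer 5
G0 Z14.297
G0 X13.876 Y12.215
G1 X11.828 Y14.011
G1 X9.147 Y13.530
G1 X7.851 Y11.134
G1 X8.917 Y8.627
G1 X11.542 Y7.897
G1 X13.748 Y9.494
G1 X13.876 Y12.215
; layer 6
G0 Z17.157
G0 X12.431 Y11.601
G1 X11.408 Y12.499
G1 X10.067 Y12.259
G1 X9.419 Y11.060
G1 X9.952 Y9.807
G1 X11.264 Y9.442
G1 X12.368 Y10.241
G1 X12.431 Y11.601
M2 ; end

The solid is a regular 7-sided pyramid, base circumscribed radius ≈ 11 mm, apex at z ≈ 20 mm. Slicing at Δz = 2.859 mm — 7 equal slices spanning the solid's height, so layer i sits at z = i·h/7 — gives 6 non-empty perimeters. Each is a 7-segment closed polygon; G0 lifts to the layer z and rapids to the start vertex, then G1 traces the edges. The cross-section shrinks linearly with z (the slice at the apex is degenerate and omitted).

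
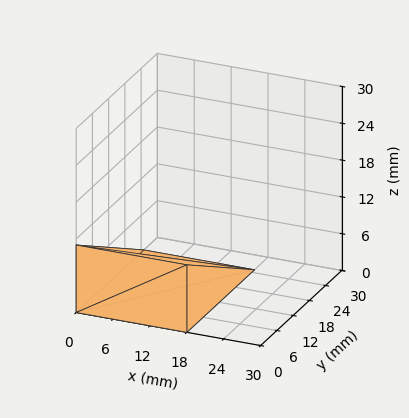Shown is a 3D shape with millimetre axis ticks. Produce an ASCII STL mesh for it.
Reading the render: the shape is a wedge (ramp): 18 × 25 mm base, rising to 11 mm along the y=0 edge and sloping linearly to z=0 at y=25 (dimensions read to the nearest mm from the axis ticks). For the STL, each face is triangulated and given an outward normal.

solid part
  facet normal 0.0000 0.0000 -1.0000
    outer loop
      vertex 18.00 25.00 0.00
      vertex 18.00 0.00 0.00
      vertex 0.00 0.00 0.00
    endloop
  endfacet
  facet normal 0.0000 0.0000 -1.0000
    outer loop
      vertex 0.00 25.00 0.00
      vertex 18.00 25.00 0.00
      vertex 0.00 0.00 0.00
    endloop
  endfacet
  facet normal 0.0000 -1.0000 0.0000
    outer loop
      vertex 0.00 0.00 0.00
      vertex 18.00 0.00 0.00
      vertex 18.00 0.00 11.00
    endloop
  endfacet
  facet normal 0.0000 -1.0000 0.0000
    outer loop
      vertex 0.00 0.00 0.00
      vertex 18.00 0.00 11.00
      vertex 0.00 0.00 11.00
    endloop
  endfacet
  facet normal 0.0000 0.4027 0.9153
    outer loop
      vertex 0.00 0.00 11.00
      vertex 18.00 0.00 11.00
      vertex 18.00 25.00 0.00
    endloop
  endfacet
  facet normal 0.0000 0.4027 0.9153
    outer loop
      vertex 0.00 0.00 11.00
      vertex 18.00 25.00 0.00
      vertex 0.00 25.00 0.00
    endloop
  endfacet
  facet normal -1.0000 0.0000 0.0000
    outer loop
      vertex 0.00 0.00 11.00
      vertex 0.00 25.00 0.00
      vertex 0.00 0.00 0.00
    endloop
  endfacet
  facet normal 1.0000 0.0000 0.0000
    outer loop
      vertex 18.00 0.00 0.00
      vertex 18.00 25.00 0.00
      vertex 18.00 0.00 11.00
    endloop
  endfacet
endsolid part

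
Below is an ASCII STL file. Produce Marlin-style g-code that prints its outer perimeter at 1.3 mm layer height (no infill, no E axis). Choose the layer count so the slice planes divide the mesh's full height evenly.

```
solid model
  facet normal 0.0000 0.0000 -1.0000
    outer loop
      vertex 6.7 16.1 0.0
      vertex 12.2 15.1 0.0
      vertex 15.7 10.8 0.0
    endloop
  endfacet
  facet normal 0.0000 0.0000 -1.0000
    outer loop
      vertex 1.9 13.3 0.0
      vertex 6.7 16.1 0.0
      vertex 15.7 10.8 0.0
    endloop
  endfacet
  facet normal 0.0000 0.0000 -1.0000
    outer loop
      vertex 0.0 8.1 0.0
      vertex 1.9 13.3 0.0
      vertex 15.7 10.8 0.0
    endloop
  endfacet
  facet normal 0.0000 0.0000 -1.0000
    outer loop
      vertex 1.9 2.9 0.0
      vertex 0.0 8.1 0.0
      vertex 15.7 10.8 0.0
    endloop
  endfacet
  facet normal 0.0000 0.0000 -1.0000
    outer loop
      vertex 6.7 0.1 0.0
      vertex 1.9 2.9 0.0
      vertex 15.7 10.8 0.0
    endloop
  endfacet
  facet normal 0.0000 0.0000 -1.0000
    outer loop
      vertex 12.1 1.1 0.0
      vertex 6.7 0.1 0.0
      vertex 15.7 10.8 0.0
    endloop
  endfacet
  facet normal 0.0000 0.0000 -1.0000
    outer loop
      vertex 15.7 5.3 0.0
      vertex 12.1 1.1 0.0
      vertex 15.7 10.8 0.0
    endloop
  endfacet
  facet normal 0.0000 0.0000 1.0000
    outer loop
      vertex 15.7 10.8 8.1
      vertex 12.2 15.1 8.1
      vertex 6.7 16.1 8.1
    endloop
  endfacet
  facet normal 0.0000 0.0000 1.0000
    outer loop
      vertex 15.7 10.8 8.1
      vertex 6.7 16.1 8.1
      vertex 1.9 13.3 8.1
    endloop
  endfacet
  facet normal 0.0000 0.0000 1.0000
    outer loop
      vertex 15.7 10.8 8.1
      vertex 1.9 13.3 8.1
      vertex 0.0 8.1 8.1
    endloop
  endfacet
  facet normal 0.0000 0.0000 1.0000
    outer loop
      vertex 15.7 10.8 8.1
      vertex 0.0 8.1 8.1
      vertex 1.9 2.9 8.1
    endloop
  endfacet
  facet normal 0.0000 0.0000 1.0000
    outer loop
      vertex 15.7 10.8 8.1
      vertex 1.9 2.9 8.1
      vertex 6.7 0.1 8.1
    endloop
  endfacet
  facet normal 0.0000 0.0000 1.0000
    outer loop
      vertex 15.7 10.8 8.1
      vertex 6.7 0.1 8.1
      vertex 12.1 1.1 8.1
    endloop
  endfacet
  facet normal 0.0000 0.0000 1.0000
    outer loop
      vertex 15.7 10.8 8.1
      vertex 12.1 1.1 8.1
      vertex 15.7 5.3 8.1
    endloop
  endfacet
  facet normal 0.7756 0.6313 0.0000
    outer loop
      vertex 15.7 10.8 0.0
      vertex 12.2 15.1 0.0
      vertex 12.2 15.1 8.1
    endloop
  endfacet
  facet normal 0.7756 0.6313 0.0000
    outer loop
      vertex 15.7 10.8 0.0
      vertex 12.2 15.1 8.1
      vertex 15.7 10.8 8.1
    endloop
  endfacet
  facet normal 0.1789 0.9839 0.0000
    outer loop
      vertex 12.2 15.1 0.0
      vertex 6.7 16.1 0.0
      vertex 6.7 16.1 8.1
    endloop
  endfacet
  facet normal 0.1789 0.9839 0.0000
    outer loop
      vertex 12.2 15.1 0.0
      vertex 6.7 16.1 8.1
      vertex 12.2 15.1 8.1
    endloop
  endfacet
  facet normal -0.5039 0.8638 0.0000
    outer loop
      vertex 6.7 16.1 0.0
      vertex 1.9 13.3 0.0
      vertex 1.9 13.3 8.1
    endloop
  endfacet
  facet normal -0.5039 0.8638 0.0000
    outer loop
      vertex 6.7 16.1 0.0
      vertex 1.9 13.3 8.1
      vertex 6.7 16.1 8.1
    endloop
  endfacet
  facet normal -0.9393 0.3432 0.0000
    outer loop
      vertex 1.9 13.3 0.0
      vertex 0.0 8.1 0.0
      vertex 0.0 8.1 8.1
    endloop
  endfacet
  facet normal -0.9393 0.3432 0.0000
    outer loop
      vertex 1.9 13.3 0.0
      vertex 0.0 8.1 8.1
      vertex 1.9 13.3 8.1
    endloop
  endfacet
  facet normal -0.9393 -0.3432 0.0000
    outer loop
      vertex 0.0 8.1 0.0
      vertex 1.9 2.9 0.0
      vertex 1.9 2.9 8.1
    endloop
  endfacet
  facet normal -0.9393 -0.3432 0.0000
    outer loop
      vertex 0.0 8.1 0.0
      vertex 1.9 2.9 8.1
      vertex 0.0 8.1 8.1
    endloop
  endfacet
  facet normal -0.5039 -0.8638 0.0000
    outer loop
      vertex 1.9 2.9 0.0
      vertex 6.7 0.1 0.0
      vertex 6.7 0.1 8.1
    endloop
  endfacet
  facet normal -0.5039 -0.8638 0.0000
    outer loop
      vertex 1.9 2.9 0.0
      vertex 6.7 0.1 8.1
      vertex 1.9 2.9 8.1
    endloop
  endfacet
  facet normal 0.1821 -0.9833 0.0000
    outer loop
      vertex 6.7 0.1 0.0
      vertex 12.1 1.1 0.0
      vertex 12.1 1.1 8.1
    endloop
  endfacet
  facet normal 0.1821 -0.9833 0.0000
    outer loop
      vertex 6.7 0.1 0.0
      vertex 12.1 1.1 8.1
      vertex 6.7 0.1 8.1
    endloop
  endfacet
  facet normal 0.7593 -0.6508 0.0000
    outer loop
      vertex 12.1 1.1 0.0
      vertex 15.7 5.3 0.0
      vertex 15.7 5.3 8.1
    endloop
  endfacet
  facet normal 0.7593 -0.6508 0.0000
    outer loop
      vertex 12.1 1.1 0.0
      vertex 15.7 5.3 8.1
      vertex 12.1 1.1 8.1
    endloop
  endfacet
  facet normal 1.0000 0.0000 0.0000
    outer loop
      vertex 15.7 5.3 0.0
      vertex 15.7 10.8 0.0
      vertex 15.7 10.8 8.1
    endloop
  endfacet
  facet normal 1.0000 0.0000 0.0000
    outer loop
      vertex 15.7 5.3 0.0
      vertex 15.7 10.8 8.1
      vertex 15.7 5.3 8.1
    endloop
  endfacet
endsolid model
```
; perimeter-only toolpath
G21 ; units = mm
G90 ; absolute positioning
G28 ; home
; layer 1
G0 Z1.3
G0 X15.7 Y10.8
G1 X12.2 Y15.1
G1 X6.7 Y16.1
G1 X1.9 Y13.3
G1 X0.0 Y8.1
G1 X1.9 Y2.9
G1 X6.7 Y0.1
G1 X12.1 Y1.1
G1 X15.7 Y5.3
G1 X15.7 Y10.8
; layer 2
G0 Z2.7
G0 X15.7 Y10.8
G1 X12.2 Y15.1
G1 X6.7 Y16.1
G1 X1.9 Y13.3
G1 X0.0 Y8.1
G1 X1.9 Y2.9
G1 X6.7 Y0.1
G1 X12.1 Y1.1
G1 X15.7 Y5.3
G1 X15.7 Y10.8
; layer 3
G0 Z4.0
G0 X15.7 Y10.8
G1 X12.2 Y15.1
G1 X6.7 Y16.1
G1 X1.9 Y13.3
G1 X0.0 Y8.1
G1 X1.9 Y2.9
G1 X6.7 Y0.1
G1 X12.1 Y1.1
G1 X15.7 Y5.3
G1 X15.7 Y10.8
; layer 4
G0 Z5.4
G0 X15.7 Y10.8
G1 X12.2 Y15.1
G1 X6.7 Y16.1
G1 X1.9 Y13.3
G1 X0.0 Y8.1
G1 X1.9 Y2.9
G1 X6.7 Y0.1
G1 X12.1 Y1.1
G1 X15.7 Y5.3
G1 X15.7 Y10.8
; layer 5
G0 Z6.7
G0 X15.7 Y10.8
G1 X12.2 Y15.1
G1 X6.7 Y16.1
G1 X1.9 Y13.3
G1 X0.0 Y8.1
G1 X1.9 Y2.9
G1 X6.7 Y0.1
G1 X12.1 Y1.1
G1 X15.7 Y5.3
G1 X15.7 Y10.8
; layer 6
G0 Z8.1
G0 X15.7 Y10.8
G1 X12.2 Y15.1
G1 X6.7 Y16.1
G1 X1.9 Y13.3
G1 X0.0 Y8.1
G1 X1.9 Y2.9
G1 X6.7 Y0.1
G1 X12.1 Y1.1
G1 X15.7 Y5.3
G1 X15.7 Y10.8
M2 ; end

The solid is a regular 9-sided prism (a cylinder approximated with 9 flat sides), circumscribed radius ≈ 8.1 mm, height ≈ 8.1 mm. Slicing at Δz = 1.3 mm — 6 equal slices spanning the solid's height, so layer i sits at z = i·h/6 — gives 6 non-empty perimeters. Each is a 9-segment closed polygon; G0 lifts to the layer z and rapids to the start vertex, then G1 traces the edges.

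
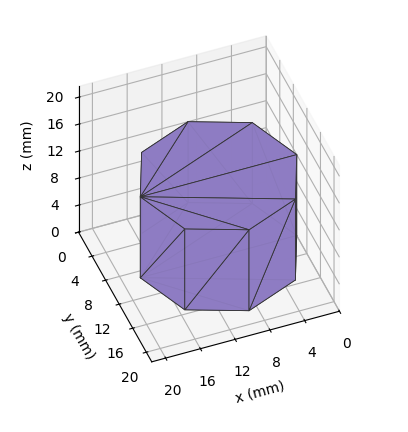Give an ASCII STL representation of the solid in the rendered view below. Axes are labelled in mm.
Reading the render: the shape is a regular 8-sided prism (a cylinder approximated with 8 flat sides), circumscribed radius ≈ 9 mm, height ≈ 12 mm (dimensions read to the nearest mm from the axis ticks). For the STL, each face is triangulated and given an outward normal.

solid part
  facet normal 0.0000 0.0000 -1.0000
    outer loop
      vertex 9.000 18.000 0.000
      vertex 15.364 15.364 0.000
      vertex 18.000 9.000 0.000
    endloop
  endfacet
  facet normal 0.0000 0.0000 -1.0000
    outer loop
      vertex 2.636 15.364 0.000
      vertex 9.000 18.000 0.000
      vertex 18.000 9.000 0.000
    endloop
  endfacet
  facet normal 0.0000 0.0000 -1.0000
    outer loop
      vertex 0.000 9.000 0.000
      vertex 2.636 15.364 0.000
      vertex 18.000 9.000 0.000
    endloop
  endfacet
  facet normal 0.0000 0.0000 -1.0000
    outer loop
      vertex 2.636 2.636 0.000
      vertex 0.000 9.000 0.000
      vertex 18.000 9.000 0.000
    endloop
  endfacet
  facet normal 0.0000 0.0000 -1.0000
    outer loop
      vertex 9.000 0.000 0.000
      vertex 2.636 2.636 0.000
      vertex 18.000 9.000 0.000
    endloop
  endfacet
  facet normal 0.0000 0.0000 -1.0000
    outer loop
      vertex 15.364 2.636 0.000
      vertex 9.000 0.000 0.000
      vertex 18.000 9.000 0.000
    endloop
  endfacet
  facet normal 0.0000 0.0000 1.0000
    outer loop
      vertex 18.000 9.000 12.000
      vertex 15.364 15.364 12.000
      vertex 9.000 18.000 12.000
    endloop
  endfacet
  facet normal 0.0000 0.0000 1.0000
    outer loop
      vertex 18.000 9.000 12.000
      vertex 9.000 18.000 12.000
      vertex 2.636 15.364 12.000
    endloop
  endfacet
  facet normal 0.0000 0.0000 1.0000
    outer loop
      vertex 18.000 9.000 12.000
      vertex 2.636 15.364 12.000
      vertex 0.000 9.000 12.000
    endloop
  endfacet
  facet normal 0.0000 0.0000 1.0000
    outer loop
      vertex 18.000 9.000 12.000
      vertex 0.000 9.000 12.000
      vertex 2.636 2.636 12.000
    endloop
  endfacet
  facet normal 0.0000 0.0000 1.0000
    outer loop
      vertex 18.000 9.000 12.000
      vertex 2.636 2.636 12.000
      vertex 9.000 0.000 12.000
    endloop
  endfacet
  facet normal 0.0000 0.0000 1.0000
    outer loop
      vertex 18.000 9.000 12.000
      vertex 9.000 0.000 12.000
      vertex 15.364 2.636 12.000
    endloop
  endfacet
  facet normal 0.9239 0.3827 0.0000
    outer loop
      vertex 18.000 9.000 0.000
      vertex 15.364 15.364 0.000
      vertex 15.364 15.364 12.000
    endloop
  endfacet
  facet normal 0.9239 0.3827 0.0000
    outer loop
      vertex 18.000 9.000 0.000
      vertex 15.364 15.364 12.000
      vertex 18.000 9.000 12.000
    endloop
  endfacet
  facet normal 0.3827 0.9239 0.0000
    outer loop
      vertex 15.364 15.364 0.000
      vertex 9.000 18.000 0.000
      vertex 9.000 18.000 12.000
    endloop
  endfacet
  facet normal 0.3827 0.9239 0.0000
    outer loop
      vertex 15.364 15.364 0.000
      vertex 9.000 18.000 12.000
      vertex 15.364 15.364 12.000
    endloop
  endfacet
  facet normal -0.3827 0.9239 0.0000
    outer loop
      vertex 9.000 18.000 0.000
      vertex 2.636 15.364 0.000
      vertex 2.636 15.364 12.000
    endloop
  endfacet
  facet normal -0.3827 0.9239 0.0000
    outer loop
      vertex 9.000 18.000 0.000
      vertex 2.636 15.364 12.000
      vertex 9.000 18.000 12.000
    endloop
  endfacet
  facet normal -0.9239 0.3827 0.0000
    outer loop
      vertex 2.636 15.364 0.000
      vertex 0.000 9.000 0.000
      vertex 0.000 9.000 12.000
    endloop
  endfacet
  facet normal -0.9239 0.3827 0.0000
    outer loop
      vertex 2.636 15.364 0.000
      vertex 0.000 9.000 12.000
      vertex 2.636 15.364 12.000
    endloop
  endfacet
  facet normal -0.9239 -0.3827 0.0000
    outer loop
      vertex 0.000 9.000 0.000
      vertex 2.636 2.636 0.000
      vertex 2.636 2.636 12.000
    endloop
  endfacet
  facet normal -0.9239 -0.3827 0.0000
    outer loop
      vertex 0.000 9.000 0.000
      vertex 2.636 2.636 12.000
      vertex 0.000 9.000 12.000
    endloop
  endfacet
  facet normal -0.3827 -0.9239 0.0000
    outer loop
      vertex 2.636 2.636 0.000
      vertex 9.000 0.000 0.000
      vertex 9.000 0.000 12.000
    endloop
  endfacet
  facet normal -0.3827 -0.9239 0.0000
    outer loop
      vertex 2.636 2.636 0.000
      vertex 9.000 0.000 12.000
      vertex 2.636 2.636 12.000
    endloop
  endfacet
  facet normal 0.3827 -0.9239 0.0000
    outer loop
      vertex 9.000 0.000 0.000
      vertex 15.364 2.636 0.000
      vertex 15.364 2.636 12.000
    endloop
  endfacet
  facet normal 0.3827 -0.9239 0.0000
    outer loop
      vertex 9.000 0.000 0.000
      vertex 15.364 2.636 12.000
      vertex 9.000 0.000 12.000
    endloop
  endfacet
  facet normal 0.9239 -0.3827 0.0000
    outer loop
      vertex 15.364 2.636 0.000
      vertex 18.000 9.000 0.000
      vertex 18.000 9.000 12.000
    endloop
  endfacet
  facet normal 0.9239 -0.3827 0.0000
    outer loop
      vertex 15.364 2.636 0.000
      vertex 18.000 9.000 12.000
      vertex 15.364 2.636 12.000
    endloop
  endfacet
endsolid part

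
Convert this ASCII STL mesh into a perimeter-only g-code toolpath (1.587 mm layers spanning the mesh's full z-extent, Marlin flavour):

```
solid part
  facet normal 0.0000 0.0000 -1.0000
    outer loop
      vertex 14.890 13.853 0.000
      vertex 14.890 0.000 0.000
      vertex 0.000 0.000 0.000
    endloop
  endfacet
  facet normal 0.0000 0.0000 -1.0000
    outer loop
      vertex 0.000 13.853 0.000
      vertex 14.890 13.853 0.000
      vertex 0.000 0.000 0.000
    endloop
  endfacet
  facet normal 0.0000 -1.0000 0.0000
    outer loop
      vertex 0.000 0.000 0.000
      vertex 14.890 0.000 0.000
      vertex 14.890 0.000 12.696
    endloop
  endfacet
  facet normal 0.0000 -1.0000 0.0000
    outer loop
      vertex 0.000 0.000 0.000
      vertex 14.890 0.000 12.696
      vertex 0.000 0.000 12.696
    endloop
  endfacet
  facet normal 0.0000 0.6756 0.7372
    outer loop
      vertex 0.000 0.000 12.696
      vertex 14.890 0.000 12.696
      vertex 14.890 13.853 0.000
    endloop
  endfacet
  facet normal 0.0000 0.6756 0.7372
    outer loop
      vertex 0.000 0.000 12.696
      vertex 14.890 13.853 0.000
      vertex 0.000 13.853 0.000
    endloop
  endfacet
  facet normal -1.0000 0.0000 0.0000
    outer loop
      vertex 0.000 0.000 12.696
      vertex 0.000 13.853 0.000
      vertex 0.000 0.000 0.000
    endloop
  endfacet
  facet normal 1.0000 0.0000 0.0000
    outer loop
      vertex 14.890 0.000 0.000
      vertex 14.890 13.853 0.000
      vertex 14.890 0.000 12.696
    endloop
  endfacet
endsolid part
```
; perimeter-only toolpath
G21 ; units = mm
G90 ; absolute positioning
G28 ; home
; layer 1
G0 Z1.587
G0 X0.000 Y0.000
G1 X14.890 Y0.000
G1 X14.890 Y12.121
G1 X0.000 Y12.121
G1 X0.000 Y0.000
; layer 2
G0 Z3.174
G0 X0.000 Y0.000
G1 X14.890 Y0.000
G1 X14.890 Y10.390
G1 X0.000 Y10.390
G1 X0.000 Y0.000
; layer 3
G0 Z4.761
G0 X0.000 Y0.000
G1 X14.890 Y0.000
G1 X14.890 Y8.658
G1 X0.000 Y8.658
G1 X0.000 Y0.000
; layer 4
G0 Z6.348
G0 X0.000 Y0.000
G1 X14.890 Y0.000
G1 X14.890 Y6.926
G1 X0.000 Y6.926
G1 X0.000 Y0.000
; layer 5
G0 Z7.935
G0 X0.000 Y0.000
G1 X14.890 Y0.000
G1 X14.890 Y5.195
G1 X0.000 Y5.195
G1 X0.000 Y0.000
; layer 6
G0 Z9.522
G0 X0.000 Y0.000
G1 X14.890 Y0.000
G1 X14.890 Y3.463
G1 X0.000 Y3.463
G1 X0.000 Y0.000
; layer 7
G0 Z11.109
G0 X0.000 Y0.000
G1 X14.890 Y0.000
G1 X14.890 Y1.732
G1 X0.000 Y1.732
G1 X0.000 Y0.000
M2 ; end

The solid is a wedge (ramp): 14.9 × 13.9 mm base, rising to 12.7 mm along the y=0 edge and sloping linearly to z=0 at y=13.9. Slicing at Δz = 1.587 mm — 8 equal slices spanning the solid's height, so layer i sits at z = i·h/8 — gives 7 non-empty perimeters. Each is a 4-segment closed polygon; G0 lifts to the layer z and rapids to the start vertex, then G1 traces the edges. The cross-section shrinks linearly with z (the slice at the apex is degenerate and omitted).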